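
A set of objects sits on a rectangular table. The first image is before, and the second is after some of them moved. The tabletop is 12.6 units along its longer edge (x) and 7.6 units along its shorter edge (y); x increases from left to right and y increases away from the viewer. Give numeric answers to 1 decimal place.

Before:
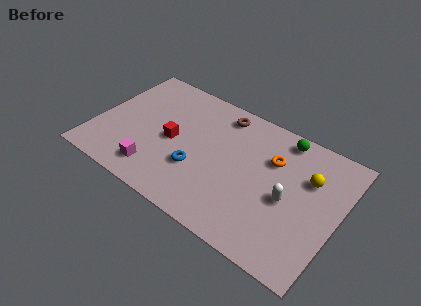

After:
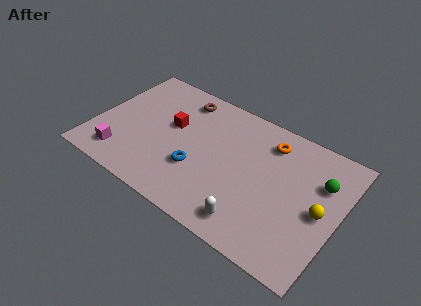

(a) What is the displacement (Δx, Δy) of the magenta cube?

(-1.8, 0.0)

The magenta cube was at about (3.5, 1.4) and moved to about (1.7, 1.4).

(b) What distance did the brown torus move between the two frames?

2.1

The brown torus was near (6.1, 6.5) before and (4.0, 6.4) after, so it travelled √(2.1² + 0.1²) ≈ 2.1 units.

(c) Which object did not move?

the blue torus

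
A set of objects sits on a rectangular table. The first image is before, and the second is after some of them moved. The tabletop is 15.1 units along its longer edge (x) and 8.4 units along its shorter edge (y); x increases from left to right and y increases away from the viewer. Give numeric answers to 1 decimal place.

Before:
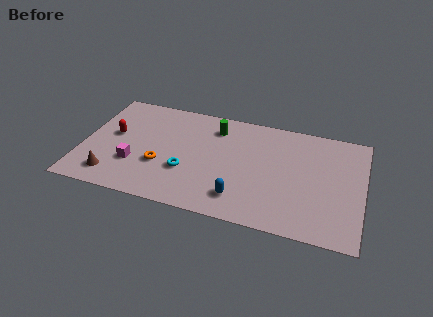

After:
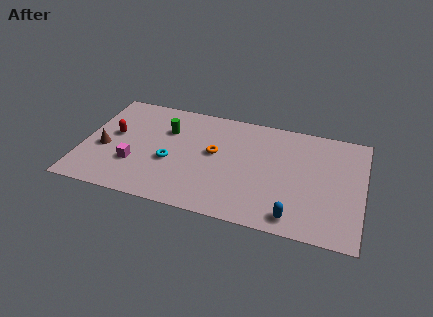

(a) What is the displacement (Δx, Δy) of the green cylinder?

(-2.6, -0.9)

The green cylinder was at about (7.0, 6.7) and moved to about (4.4, 5.8).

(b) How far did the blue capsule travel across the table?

3.0

The blue capsule was near (8.7, 1.7) before and (11.6, 1.1) after, so it travelled √(2.9² + 0.6²) ≈ 3.0 units.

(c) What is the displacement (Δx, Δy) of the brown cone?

(-0.6, 2.0)

From the two frames, the brown cone sits at roughly (1.8, 1.5) before and (1.2, 3.5) after.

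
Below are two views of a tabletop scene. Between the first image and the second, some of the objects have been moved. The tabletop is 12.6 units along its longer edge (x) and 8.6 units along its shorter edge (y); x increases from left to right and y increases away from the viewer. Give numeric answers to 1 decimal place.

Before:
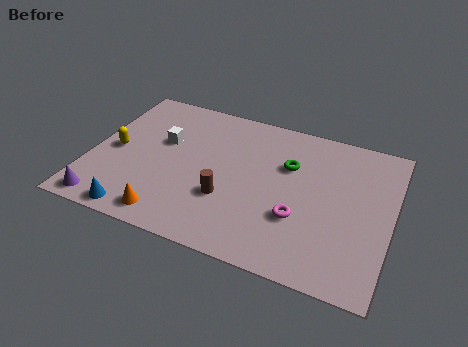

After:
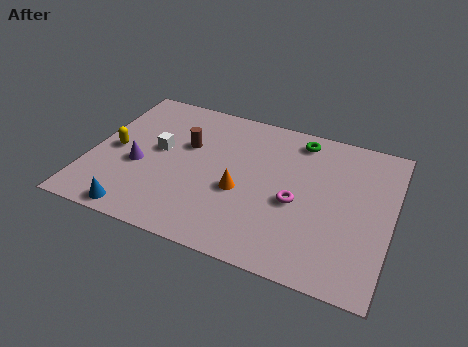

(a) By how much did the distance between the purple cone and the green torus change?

-1.2

Before: roughly 8.7 units apart; after: 7.5. That's 1.2 units closer together.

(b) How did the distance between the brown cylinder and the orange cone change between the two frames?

+0.3

The distance was about 2.8 in the first image and 3.1 in the second, so they moved 0.3 units further apart.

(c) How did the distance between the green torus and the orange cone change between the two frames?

-2.0

The distance was about 6.4 in the first image and 4.4 in the second, so they moved 2.0 units closer together.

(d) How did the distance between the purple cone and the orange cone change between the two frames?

+1.6

Before: roughly 2.7 units apart; after: 4.3. That's 1.6 units further apart.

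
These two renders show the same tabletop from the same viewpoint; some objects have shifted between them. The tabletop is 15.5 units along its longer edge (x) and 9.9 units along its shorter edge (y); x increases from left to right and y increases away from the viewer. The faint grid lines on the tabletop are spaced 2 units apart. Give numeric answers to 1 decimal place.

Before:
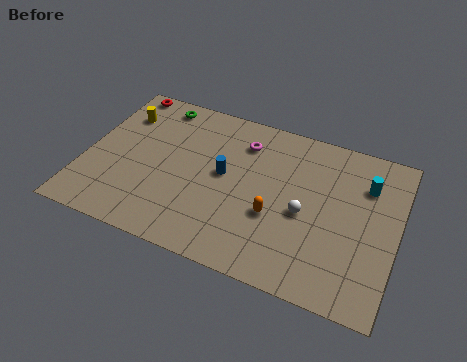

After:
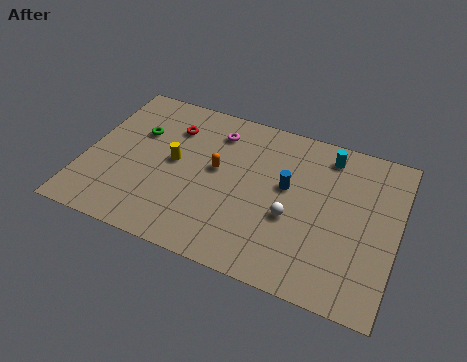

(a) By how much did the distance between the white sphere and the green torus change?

-0.6

Before: roughly 9.0 units apart; after: 8.4. That's 0.6 units closer together.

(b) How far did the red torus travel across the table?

3.3

From (1.2, 9.1) to (4.0, 7.4), the red torus covered √(2.8² + 1.7²) ≈ 3.3 units.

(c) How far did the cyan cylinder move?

2.3

The cyan cylinder moved from about (13.8, 7.2) to (11.8, 8.4), a distance of √(2.0² + 1.2²) ≈ 2.3.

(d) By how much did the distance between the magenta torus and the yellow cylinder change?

-3.0

Before: roughly 6.2 units apart; after: 3.2. That's 3.0 units closer together.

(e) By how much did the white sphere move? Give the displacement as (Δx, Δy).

(-0.6, -0.5)

The white sphere was at about (11.0, 4.4) and moved to about (10.4, 3.9).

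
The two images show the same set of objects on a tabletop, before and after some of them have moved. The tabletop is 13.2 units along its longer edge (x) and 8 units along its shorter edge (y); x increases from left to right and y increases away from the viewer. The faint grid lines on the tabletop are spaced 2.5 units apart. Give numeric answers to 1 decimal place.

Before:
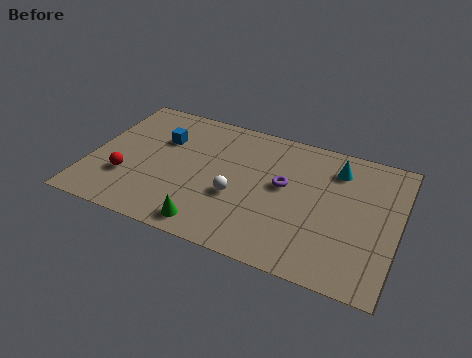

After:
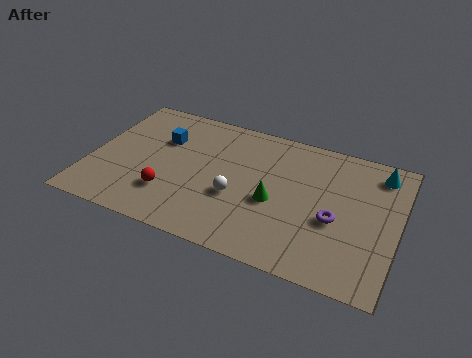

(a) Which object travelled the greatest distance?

the green cone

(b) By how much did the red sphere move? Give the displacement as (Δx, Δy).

(1.9, -0.3)

The red sphere started near (1.7, 2.5) and ended near (3.6, 2.2).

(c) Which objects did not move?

the blue cube and the white sphere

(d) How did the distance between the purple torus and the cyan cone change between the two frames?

+1.0

The distance was about 2.8 in the first image and 3.8 in the second, so they moved 1.0 units further apart.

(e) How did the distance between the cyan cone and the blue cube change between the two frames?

+1.8

They were about 7.6 units apart before and 9.4 after — 1.8 units further apart.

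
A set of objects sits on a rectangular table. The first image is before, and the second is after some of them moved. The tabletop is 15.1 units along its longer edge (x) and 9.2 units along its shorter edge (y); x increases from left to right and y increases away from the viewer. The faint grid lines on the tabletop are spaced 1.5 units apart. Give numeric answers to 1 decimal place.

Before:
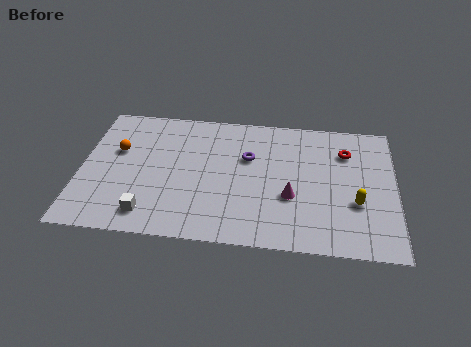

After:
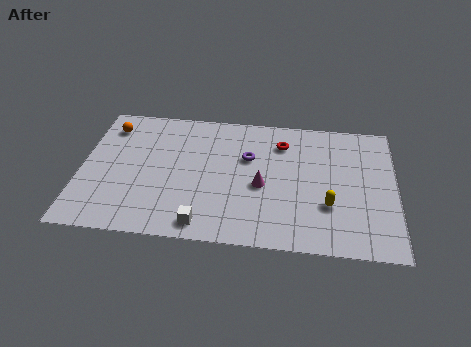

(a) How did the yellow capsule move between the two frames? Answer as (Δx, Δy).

(-1.3, -0.3)

From the two frames, the yellow capsule sits at roughly (13.2, 3.3) before and (11.9, 3.0) after.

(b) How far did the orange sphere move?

1.8

From (1.7, 5.7) to (1.2, 7.4), the orange sphere covered √(0.5² + 1.7²) ≈ 1.8 units.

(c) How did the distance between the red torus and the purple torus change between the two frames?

-2.8

They were about 4.8 units apart before and 2.0 after — 2.8 units closer together.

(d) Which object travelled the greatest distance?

the red torus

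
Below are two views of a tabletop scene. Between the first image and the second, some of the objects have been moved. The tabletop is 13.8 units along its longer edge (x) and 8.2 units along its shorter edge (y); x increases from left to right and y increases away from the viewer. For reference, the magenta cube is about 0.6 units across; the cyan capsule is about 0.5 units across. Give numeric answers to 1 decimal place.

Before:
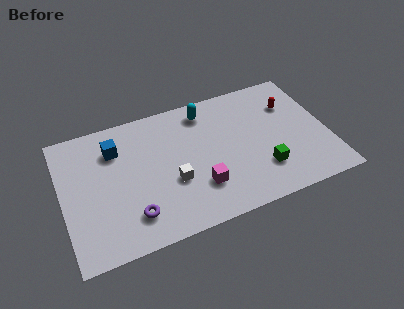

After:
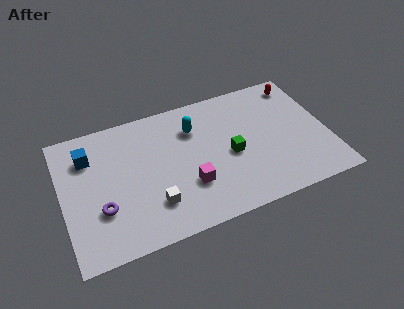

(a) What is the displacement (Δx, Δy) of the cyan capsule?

(-0.7, -0.9)

The cyan capsule started near (7.7, 6.9) and ended near (7.0, 6.0).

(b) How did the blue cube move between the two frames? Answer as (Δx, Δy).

(-1.4, 0.0)

From the two frames, the blue cube sits at roughly (2.9, 6.1) before and (1.5, 6.1) after.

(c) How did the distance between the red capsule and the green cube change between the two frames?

+1.1

They were about 4.1 units apart before and 5.2 after — 1.1 units further apart.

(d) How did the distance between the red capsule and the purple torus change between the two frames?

+2.0

Before: roughly 9.6 units apart; after: 11.6. That's 2.0 units further apart.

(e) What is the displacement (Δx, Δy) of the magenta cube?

(-0.5, 0.3)

The magenta cube started near (6.9, 2.3) and ended near (6.4, 2.6).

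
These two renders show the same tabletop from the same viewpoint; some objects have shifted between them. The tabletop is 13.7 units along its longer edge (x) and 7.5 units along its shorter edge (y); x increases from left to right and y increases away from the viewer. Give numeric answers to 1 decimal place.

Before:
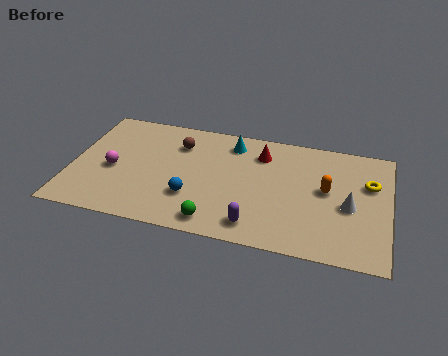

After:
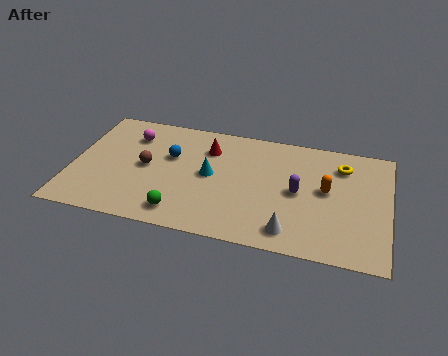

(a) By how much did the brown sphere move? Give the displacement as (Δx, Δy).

(-1.3, -1.8)

From the two frames, the brown sphere sits at roughly (4.5, 5.6) before and (3.2, 3.8) after.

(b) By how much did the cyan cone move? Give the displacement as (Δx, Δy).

(-0.8, -2.3)

The cyan cone started near (6.8, 6.2) and ended near (6.0, 3.9).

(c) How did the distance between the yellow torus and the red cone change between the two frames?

+1.0

The distance was about 4.8 in the first image and 5.8 in the second, so they moved 1.0 units further apart.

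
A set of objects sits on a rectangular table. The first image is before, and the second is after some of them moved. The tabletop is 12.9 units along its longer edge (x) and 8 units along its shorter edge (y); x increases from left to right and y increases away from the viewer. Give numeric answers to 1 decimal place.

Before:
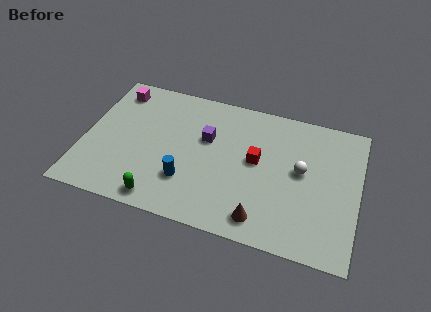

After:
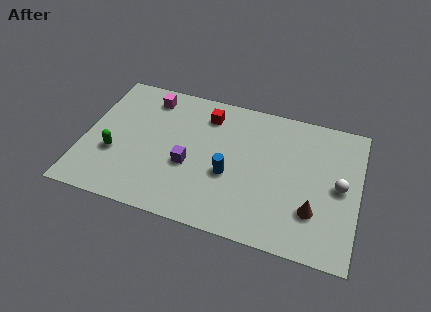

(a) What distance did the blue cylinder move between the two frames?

2.1

The blue cylinder was near (5.0, 2.3) before and (6.9, 3.2) after, so it travelled √(1.9² + 0.9²) ≈ 2.1 units.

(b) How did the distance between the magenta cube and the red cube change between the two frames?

-4.5

Before: roughly 7.3 units apart; after: 2.8. That's 4.5 units closer together.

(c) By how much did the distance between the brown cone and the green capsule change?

+4.7

Before: roughly 4.7 units apart; after: 9.4. That's 4.7 units further apart.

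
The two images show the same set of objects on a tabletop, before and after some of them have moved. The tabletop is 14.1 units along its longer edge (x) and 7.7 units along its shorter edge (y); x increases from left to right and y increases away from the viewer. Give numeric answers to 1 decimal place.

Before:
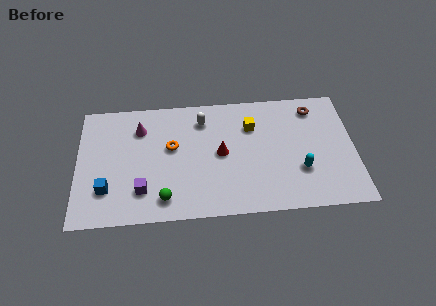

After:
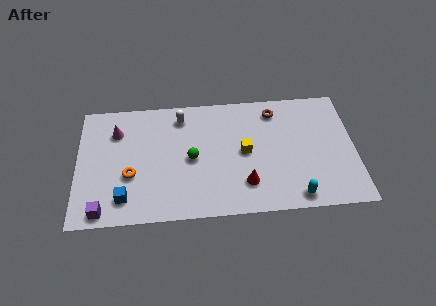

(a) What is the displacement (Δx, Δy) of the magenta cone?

(-1.2, -0.1)

The magenta cone was at about (3.2, 5.8) and moved to about (2.0, 5.7).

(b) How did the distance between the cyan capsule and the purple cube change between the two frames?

+1.7

They were about 8.0 units apart before and 9.7 after — 1.7 units further apart.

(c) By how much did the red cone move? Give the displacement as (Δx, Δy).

(1.2, -2.0)

From the two frames, the red cone sits at roughly (7.3, 3.9) before and (8.5, 1.9) after.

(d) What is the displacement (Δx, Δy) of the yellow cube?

(-0.4, -1.6)

The yellow cube started near (8.9, 5.5) and ended near (8.5, 3.9).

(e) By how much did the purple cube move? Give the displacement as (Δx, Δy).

(-2.0, -1.1)

From the two frames, the purple cube sits at roughly (3.3, 1.9) before and (1.3, 0.8) after.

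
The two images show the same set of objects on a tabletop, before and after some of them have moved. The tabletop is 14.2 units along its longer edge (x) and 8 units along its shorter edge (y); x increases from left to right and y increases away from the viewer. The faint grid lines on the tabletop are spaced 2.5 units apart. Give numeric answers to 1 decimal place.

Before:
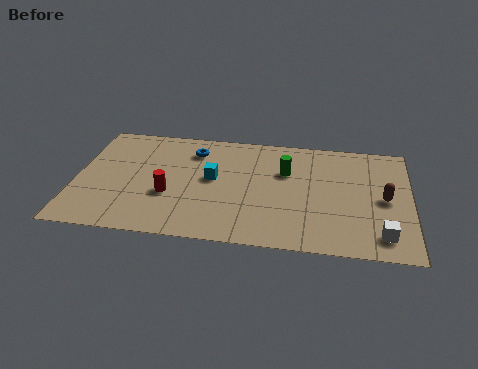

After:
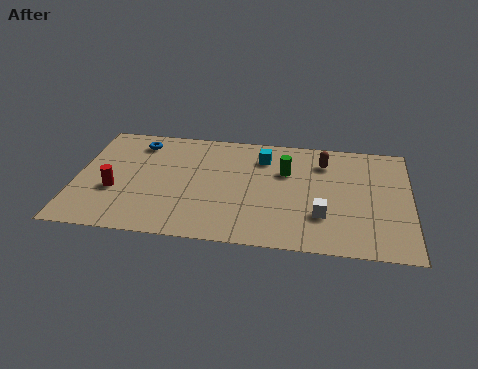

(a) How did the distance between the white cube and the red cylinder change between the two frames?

-0.3

The distance was about 9.1 in the first image and 8.8 in the second, so they moved 0.3 units closer together.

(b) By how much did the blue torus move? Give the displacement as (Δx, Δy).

(-2.4, 0.3)

The blue torus started near (4.9, 6.3) and ended near (2.5, 6.6).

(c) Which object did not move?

the green cylinder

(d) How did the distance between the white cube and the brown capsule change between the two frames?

+1.3

They were about 2.5 units apart before and 3.8 after — 1.3 units further apart.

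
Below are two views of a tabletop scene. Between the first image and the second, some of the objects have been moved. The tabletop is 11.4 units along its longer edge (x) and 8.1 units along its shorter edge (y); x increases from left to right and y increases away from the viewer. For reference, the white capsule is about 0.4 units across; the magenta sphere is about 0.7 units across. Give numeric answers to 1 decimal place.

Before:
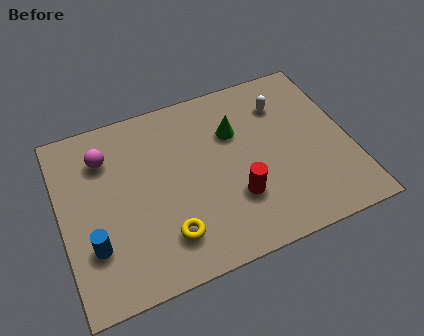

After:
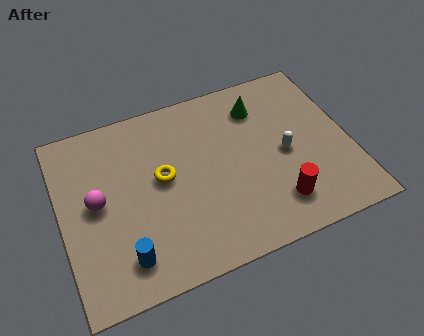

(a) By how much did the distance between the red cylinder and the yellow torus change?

+2.1

They were about 2.9 units apart before and 5.0 after — 2.1 units further apart.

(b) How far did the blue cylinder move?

1.4

The blue cylinder was near (1.1, 2.4) before and (2.2, 1.5) after, so it travelled √(1.1² + 0.9²) ≈ 1.4 units.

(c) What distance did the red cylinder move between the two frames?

1.7

The red cylinder was near (6.7, 2.5) before and (8.2, 1.7) after, so it travelled √(1.5² + 0.8²) ≈ 1.7 units.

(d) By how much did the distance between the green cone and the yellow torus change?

-0.3

They were about 4.8 units apart before and 4.5 after — 0.3 units closer together.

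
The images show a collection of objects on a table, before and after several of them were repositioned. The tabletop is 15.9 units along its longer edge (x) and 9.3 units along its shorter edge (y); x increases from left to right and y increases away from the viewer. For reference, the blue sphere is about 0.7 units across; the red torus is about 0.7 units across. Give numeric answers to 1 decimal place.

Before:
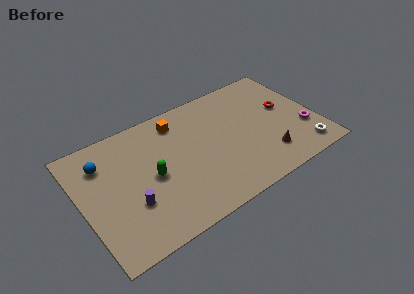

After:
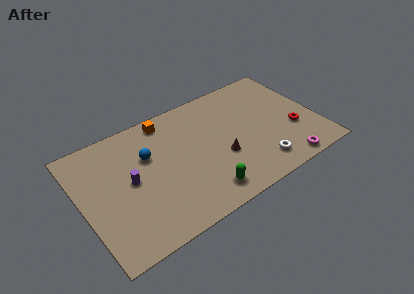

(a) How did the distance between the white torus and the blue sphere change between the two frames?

-5.8

Before: roughly 14.0 units apart; after: 8.2. That's 5.8 units closer together.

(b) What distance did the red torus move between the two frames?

2.0

From (14.0, 5.3) to (14.2, 3.3), the red torus covered √(0.2² + 2.0²) ≈ 2.0 units.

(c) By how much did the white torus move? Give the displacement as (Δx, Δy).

(-3.0, 0.3)

The white torus was at about (14.5, 1.4) and moved to about (11.5, 1.7).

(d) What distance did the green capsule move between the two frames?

4.2

The green capsule was near (4.6, 4.4) before and (7.6, 1.5) after, so it travelled √(3.0² + 2.9²) ≈ 4.2 units.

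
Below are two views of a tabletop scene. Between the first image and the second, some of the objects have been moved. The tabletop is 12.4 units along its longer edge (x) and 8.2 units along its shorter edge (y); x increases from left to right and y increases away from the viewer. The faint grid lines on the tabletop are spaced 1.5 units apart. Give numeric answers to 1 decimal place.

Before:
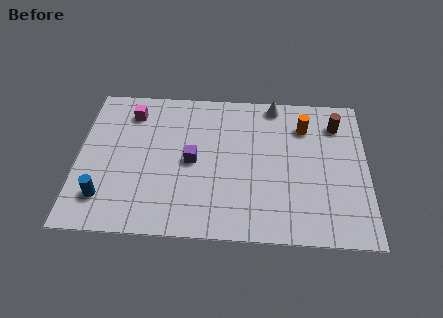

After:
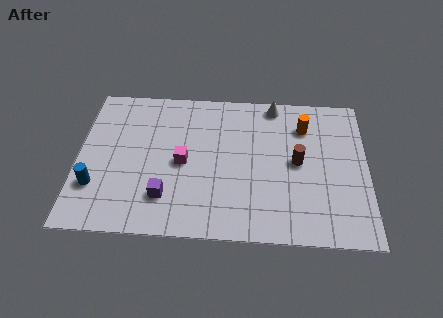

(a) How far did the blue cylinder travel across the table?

0.7

The blue cylinder moved from about (1.2, 1.8) to (0.8, 2.4), a distance of √(0.4² + 0.6²) ≈ 0.7.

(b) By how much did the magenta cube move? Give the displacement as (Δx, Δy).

(2.3, -2.7)

The magenta cube was at about (2.2, 6.6) and moved to about (4.5, 3.9).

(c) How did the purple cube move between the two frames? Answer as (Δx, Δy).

(-1.1, -2.0)

From the two frames, the purple cube sits at roughly (4.9, 4.0) before and (3.8, 2.0) after.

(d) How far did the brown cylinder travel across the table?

2.8

The brown cylinder was near (11.1, 6.4) before and (9.4, 4.2) after, so it travelled √(1.7² + 2.2²) ≈ 2.8 units.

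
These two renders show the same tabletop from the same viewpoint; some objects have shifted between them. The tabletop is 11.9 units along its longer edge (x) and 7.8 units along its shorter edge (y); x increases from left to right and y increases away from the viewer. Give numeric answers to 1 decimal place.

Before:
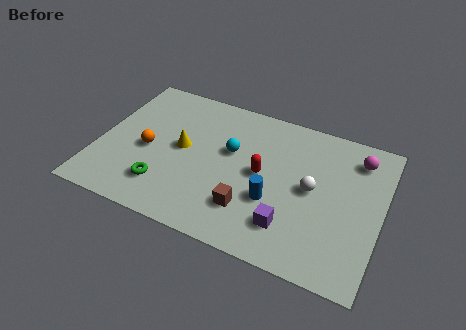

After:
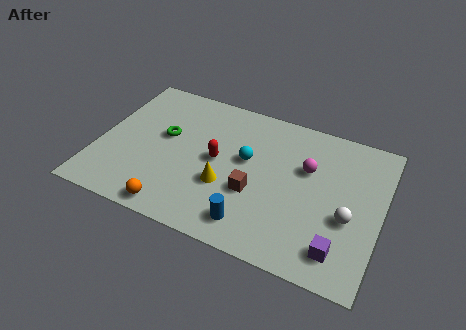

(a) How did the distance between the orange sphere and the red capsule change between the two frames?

-1.3

They were about 4.8 units apart before and 3.5 after — 1.3 units closer together.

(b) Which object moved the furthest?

the orange sphere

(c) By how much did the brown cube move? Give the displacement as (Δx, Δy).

(0.1, 0.9)

The brown cube started near (6.6, 2.0) and ended near (6.7, 2.9).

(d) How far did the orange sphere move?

3.1

From (2.1, 3.5) to (3.6, 0.8), the orange sphere covered √(1.5² + 2.7²) ≈ 3.1 units.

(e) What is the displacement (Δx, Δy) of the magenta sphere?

(-2.0, -1.3)

The magenta sphere started near (10.7, 6.3) and ended near (8.7, 5.0).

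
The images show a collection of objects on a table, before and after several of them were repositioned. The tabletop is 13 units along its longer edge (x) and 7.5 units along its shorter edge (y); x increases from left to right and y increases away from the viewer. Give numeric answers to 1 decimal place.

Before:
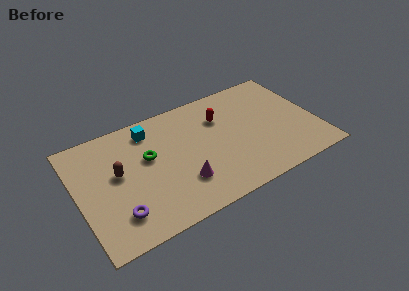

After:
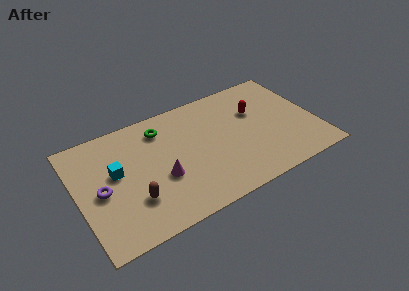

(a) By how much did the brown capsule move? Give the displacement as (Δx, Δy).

(0.6, -2.0)

From the two frames, the brown capsule sits at roughly (2.2, 4.2) before and (2.8, 2.2) after.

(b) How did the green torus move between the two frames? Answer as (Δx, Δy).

(0.9, 1.5)

The green torus started near (3.9, 4.5) and ended near (4.8, 6.0).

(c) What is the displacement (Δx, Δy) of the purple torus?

(-0.7, 1.8)

The purple torus was at about (1.9, 1.7) and moved to about (1.2, 3.5).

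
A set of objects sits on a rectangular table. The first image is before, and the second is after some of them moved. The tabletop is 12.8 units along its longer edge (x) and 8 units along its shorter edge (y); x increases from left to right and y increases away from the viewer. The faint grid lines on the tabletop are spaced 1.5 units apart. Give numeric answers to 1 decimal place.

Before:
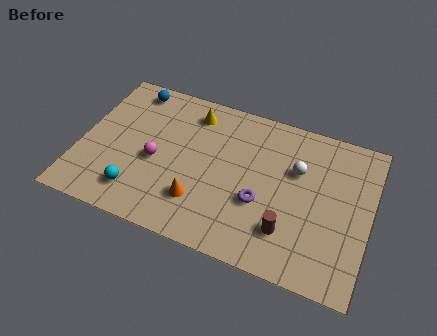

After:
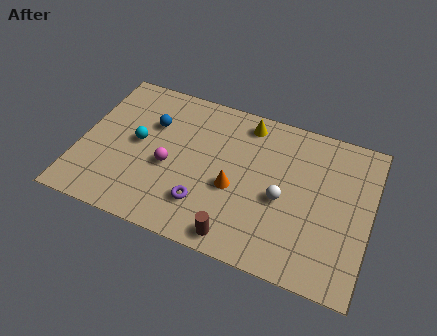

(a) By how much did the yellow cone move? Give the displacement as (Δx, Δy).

(2.4, 0.3)

The yellow cone started near (4.7, 6.6) and ended near (7.1, 6.9).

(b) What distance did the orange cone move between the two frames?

1.8

The orange cone was near (5.5, 2.1) before and (6.9, 3.3) after, so it travelled √(1.4² + 1.2²) ≈ 1.8 units.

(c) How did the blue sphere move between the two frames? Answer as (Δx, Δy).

(1.1, -1.6)

From the two frames, the blue sphere sits at roughly (1.9, 7.0) before and (3.0, 5.4) after.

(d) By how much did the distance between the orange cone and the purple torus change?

-1.0

They were about 2.8 units apart before and 1.8 after — 1.0 units closer together.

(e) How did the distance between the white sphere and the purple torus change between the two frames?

+1.0

They were about 2.6 units apart before and 3.6 after — 1.0 units further apart.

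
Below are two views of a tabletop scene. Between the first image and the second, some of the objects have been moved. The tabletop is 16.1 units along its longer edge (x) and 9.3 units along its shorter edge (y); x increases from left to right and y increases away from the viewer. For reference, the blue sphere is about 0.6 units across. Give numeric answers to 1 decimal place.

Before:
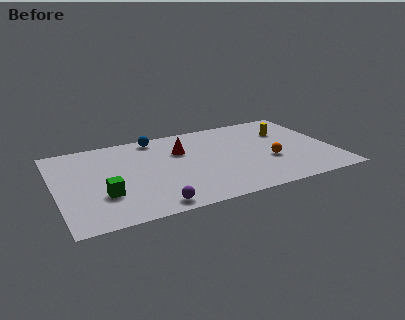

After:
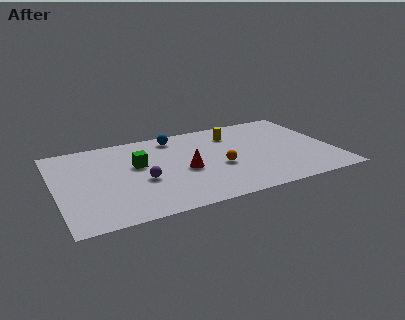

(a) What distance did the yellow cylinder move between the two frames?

3.2

The yellow cylinder was near (13.7, 6.5) before and (10.6, 7.2) after, so it travelled √(3.1² + 0.7²) ≈ 3.2 units.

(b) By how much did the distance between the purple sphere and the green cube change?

-1.5

The distance was about 3.3 in the first image and 1.8 in the second, so they moved 1.5 units closer together.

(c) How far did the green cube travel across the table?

3.4

From (2.6, 3.0) to (4.8, 5.6), the green cube covered √(2.2² + 2.6²) ≈ 3.4 units.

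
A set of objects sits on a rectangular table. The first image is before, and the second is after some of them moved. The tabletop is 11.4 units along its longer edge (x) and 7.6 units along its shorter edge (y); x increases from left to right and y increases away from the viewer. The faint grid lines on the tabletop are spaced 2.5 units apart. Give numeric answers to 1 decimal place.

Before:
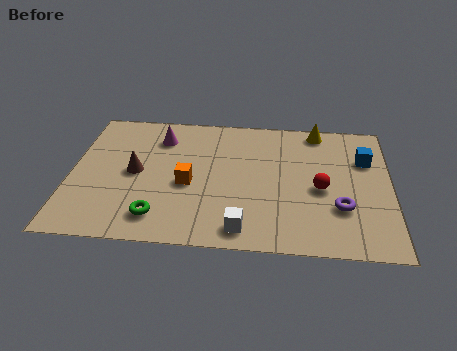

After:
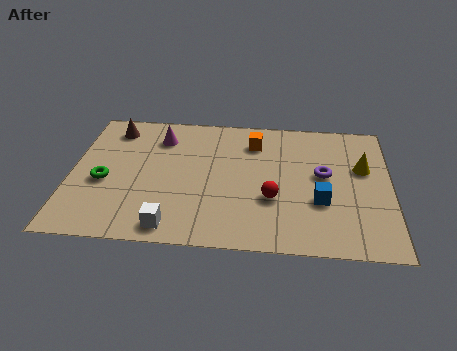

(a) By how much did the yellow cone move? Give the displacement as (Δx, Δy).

(1.6, -2.1)

The yellow cone was at about (8.8, 6.8) and moved to about (10.4, 4.7).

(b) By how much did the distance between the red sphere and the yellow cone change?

+0.4

They were about 3.4 units apart before and 3.8 after — 0.4 units further apart.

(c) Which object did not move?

the magenta cone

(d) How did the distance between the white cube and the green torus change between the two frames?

+0.4

The distance was about 3.0 in the first image and 3.4 in the second, so they moved 0.4 units further apart.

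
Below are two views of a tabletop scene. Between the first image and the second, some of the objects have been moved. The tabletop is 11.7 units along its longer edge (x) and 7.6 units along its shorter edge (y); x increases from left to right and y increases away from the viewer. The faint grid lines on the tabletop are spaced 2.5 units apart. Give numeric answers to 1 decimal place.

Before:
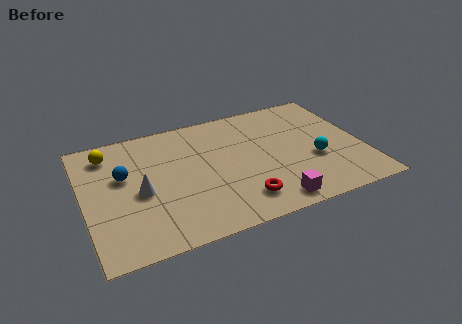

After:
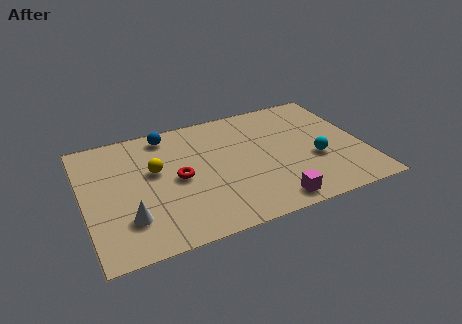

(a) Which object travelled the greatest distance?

the red torus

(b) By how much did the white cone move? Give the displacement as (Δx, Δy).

(-0.6, -1.4)

From the two frames, the white cone sits at roughly (2.3, 3.4) before and (1.7, 2.0) after.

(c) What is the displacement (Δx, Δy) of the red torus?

(-2.4, 2.2)

The red torus started near (6.3, 1.5) and ended near (3.9, 3.7).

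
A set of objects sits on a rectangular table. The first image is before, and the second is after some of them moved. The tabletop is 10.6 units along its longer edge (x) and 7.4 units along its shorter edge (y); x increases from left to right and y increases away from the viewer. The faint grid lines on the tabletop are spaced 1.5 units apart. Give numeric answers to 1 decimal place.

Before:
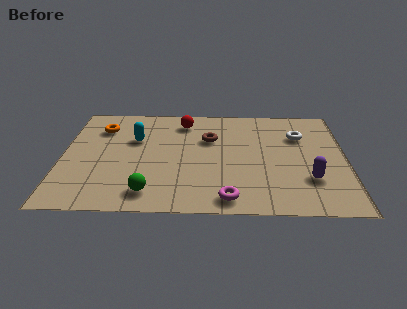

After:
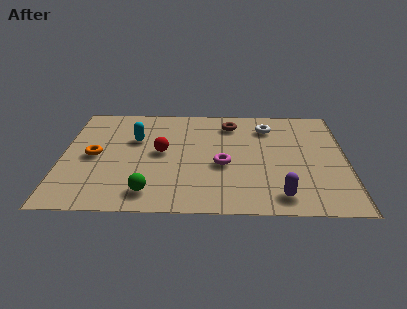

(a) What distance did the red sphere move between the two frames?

2.3

The red sphere moved from about (4.5, 6.1) to (3.7, 3.9), a distance of √(0.8² + 2.2²) ≈ 2.3.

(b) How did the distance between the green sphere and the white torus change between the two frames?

-0.5

The distance was about 6.9 in the first image and 6.4 in the second, so they moved 0.5 units closer together.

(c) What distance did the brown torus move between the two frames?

1.4

The brown torus was near (5.5, 4.9) before and (6.3, 6.0) after, so it travelled √(0.8² + 1.1²) ≈ 1.4 units.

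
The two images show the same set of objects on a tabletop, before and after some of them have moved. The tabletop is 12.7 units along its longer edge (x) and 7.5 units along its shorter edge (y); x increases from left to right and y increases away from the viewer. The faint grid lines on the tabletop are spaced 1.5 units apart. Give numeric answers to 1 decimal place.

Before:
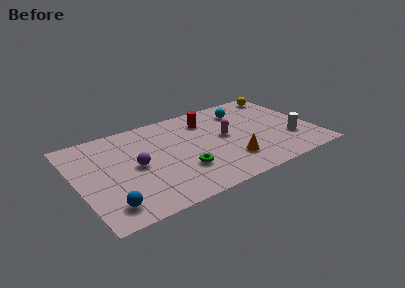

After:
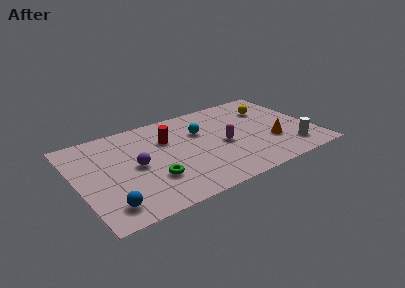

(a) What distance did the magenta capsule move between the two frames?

0.6

The magenta capsule moved from about (8.0, 4.0) to (7.8, 3.4), a distance of √(0.2² + 0.6²) ≈ 0.6.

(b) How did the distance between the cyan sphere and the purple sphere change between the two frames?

-2.6

Before: roughly 6.5 units apart; after: 3.9. That's 2.6 units closer together.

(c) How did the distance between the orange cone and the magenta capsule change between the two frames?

+0.6

They were about 2.1 units apart before and 2.7 after — 0.6 units further apart.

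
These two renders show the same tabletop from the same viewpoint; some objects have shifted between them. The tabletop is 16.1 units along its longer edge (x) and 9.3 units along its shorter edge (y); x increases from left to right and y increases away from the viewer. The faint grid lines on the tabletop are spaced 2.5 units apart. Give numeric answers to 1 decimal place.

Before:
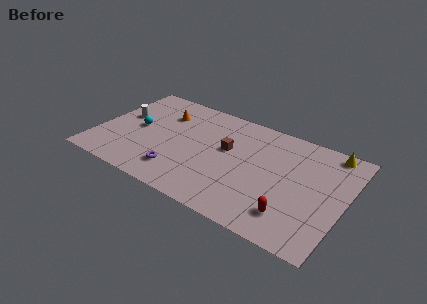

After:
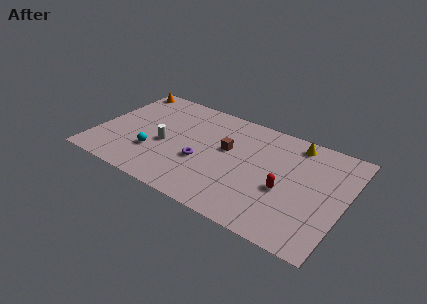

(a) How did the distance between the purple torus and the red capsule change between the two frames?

-2.0

They were about 7.4 units apart before and 5.4 after — 2.0 units closer together.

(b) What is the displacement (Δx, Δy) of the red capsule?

(-0.7, 1.8)

From the two frames, the red capsule sits at roughly (13.1, 2.0) before and (12.4, 3.8) after.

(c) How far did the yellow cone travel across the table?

2.2

From (14.7, 8.4) to (12.5, 8.1), the yellow cone covered √(2.2² + 0.3²) ≈ 2.2 units.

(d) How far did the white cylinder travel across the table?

3.4

The white cylinder was near (1.4, 5.4) before and (4.5, 4.0) after, so it travelled √(3.1² + 1.4²) ≈ 3.4 units.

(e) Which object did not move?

the brown cube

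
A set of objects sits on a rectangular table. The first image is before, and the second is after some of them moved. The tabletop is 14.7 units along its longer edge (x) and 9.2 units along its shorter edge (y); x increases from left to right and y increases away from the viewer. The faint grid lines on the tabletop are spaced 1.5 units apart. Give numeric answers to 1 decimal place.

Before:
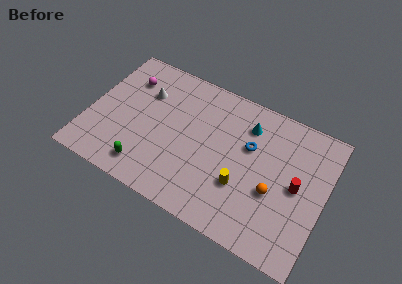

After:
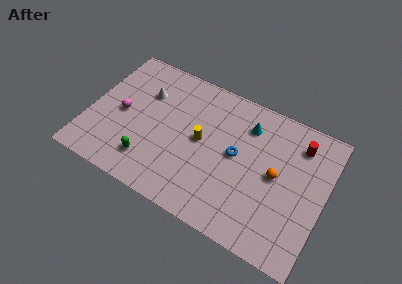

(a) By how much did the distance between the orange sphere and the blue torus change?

-0.3

Before: roughly 2.8 units apart; after: 2.5. That's 0.3 units closer together.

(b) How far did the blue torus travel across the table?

1.1

From (9.9, 5.8) to (9.2, 4.9), the blue torus covered √(0.7² + 0.9²) ≈ 1.1 units.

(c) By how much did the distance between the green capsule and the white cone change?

-0.5

Before: roughly 5.0 units apart; after: 4.5. That's 0.5 units closer together.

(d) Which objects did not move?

the white cone and the cyan cone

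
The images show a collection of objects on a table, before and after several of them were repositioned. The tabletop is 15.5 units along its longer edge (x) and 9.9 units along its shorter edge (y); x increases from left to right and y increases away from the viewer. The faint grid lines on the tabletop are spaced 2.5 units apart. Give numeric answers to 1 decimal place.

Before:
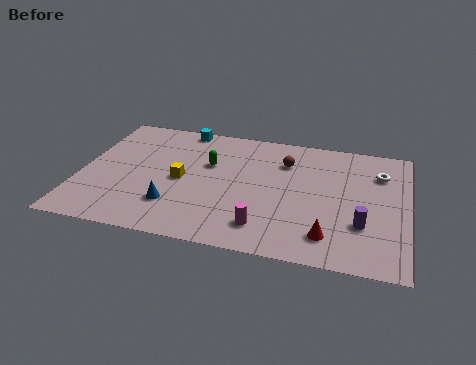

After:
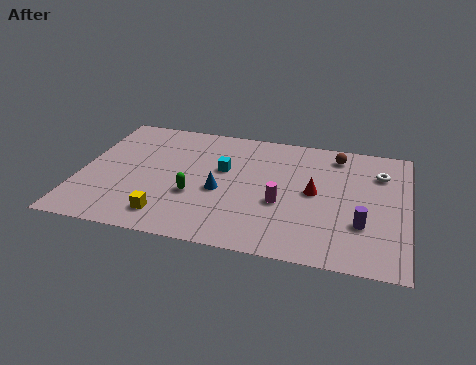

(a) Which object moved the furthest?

the cyan cube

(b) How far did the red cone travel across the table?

3.3

The red cone was near (11.9, 1.9) before and (11.1, 5.1) after, so it travelled √(0.8² + 3.2²) ≈ 3.3 units.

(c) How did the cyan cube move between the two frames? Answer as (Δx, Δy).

(2.2, -3.1)

From the two frames, the cyan cube sits at roughly (4.5, 9.1) before and (6.7, 6.0) after.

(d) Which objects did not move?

the white torus and the purple cylinder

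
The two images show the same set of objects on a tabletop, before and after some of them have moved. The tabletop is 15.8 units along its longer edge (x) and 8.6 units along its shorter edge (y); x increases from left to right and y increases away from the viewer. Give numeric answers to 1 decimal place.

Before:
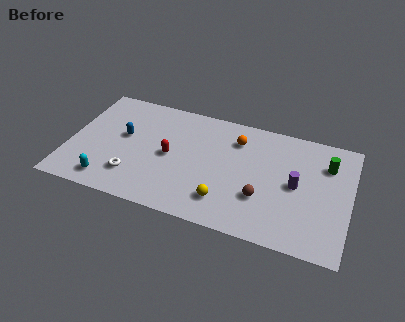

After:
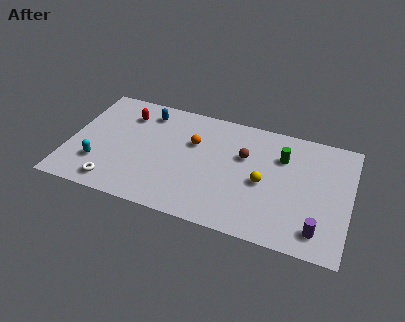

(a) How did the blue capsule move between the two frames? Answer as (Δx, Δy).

(1.1, 2.2)

The blue capsule started near (3.0, 4.9) and ended near (4.1, 7.1).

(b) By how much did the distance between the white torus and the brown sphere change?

+1.0

Before: roughly 7.2 units apart; after: 8.2. That's 1.0 units further apart.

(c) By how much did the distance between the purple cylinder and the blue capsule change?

+1.7

They were about 9.8 units apart before and 11.5 after — 1.7 units further apart.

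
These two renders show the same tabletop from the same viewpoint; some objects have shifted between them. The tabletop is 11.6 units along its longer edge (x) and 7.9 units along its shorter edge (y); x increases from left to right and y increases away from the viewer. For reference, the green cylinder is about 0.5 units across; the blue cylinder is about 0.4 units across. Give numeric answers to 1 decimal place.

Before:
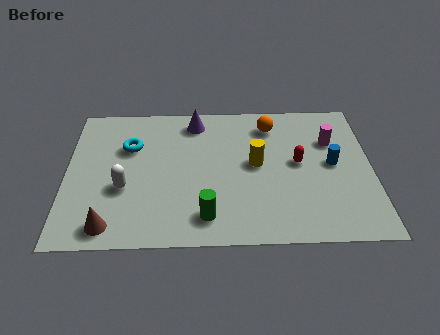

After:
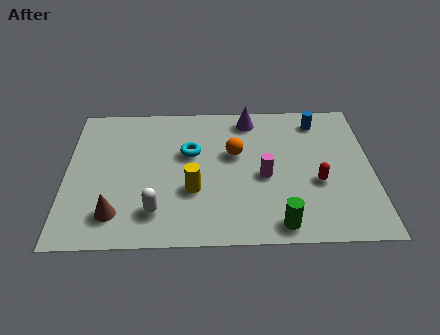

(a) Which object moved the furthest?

the magenta cylinder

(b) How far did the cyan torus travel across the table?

2.3

The cyan torus was near (2.4, 5.3) before and (4.7, 4.9) after, so it travelled √(2.3² + 0.4²) ≈ 2.3 units.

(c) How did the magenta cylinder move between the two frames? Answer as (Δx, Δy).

(-2.6, -1.9)

The magenta cylinder was at about (10.1, 5.4) and moved to about (7.5, 3.5).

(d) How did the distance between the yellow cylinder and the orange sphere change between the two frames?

+0.3

They were about 2.3 units apart before and 2.6 after — 0.3 units further apart.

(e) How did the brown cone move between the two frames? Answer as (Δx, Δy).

(0.2, 0.6)

The brown cone was at about (1.7, 1.0) and moved to about (1.9, 1.6).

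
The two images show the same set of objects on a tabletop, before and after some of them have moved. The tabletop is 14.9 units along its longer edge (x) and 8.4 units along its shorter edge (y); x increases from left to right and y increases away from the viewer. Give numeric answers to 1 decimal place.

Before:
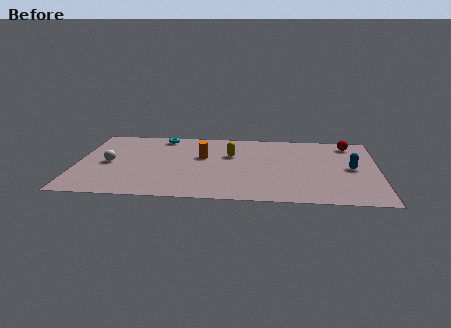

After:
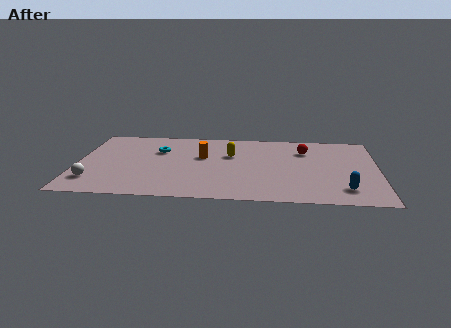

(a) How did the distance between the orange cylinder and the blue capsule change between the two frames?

+0.3

Before: roughly 7.5 units apart; after: 7.8. That's 0.3 units further apart.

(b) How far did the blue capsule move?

2.5

From (13.6, 4.2) to (13.2, 1.7), the blue capsule covered √(0.4² + 2.5²) ≈ 2.5 units.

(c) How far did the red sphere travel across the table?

2.4

The red sphere moved from about (13.5, 7.1) to (11.3, 6.2), a distance of √(2.2² + 0.9²) ≈ 2.4.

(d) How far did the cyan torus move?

1.7

The cyan torus moved from about (4.1, 7.4) to (4.0, 5.7), a distance of √(0.1² + 1.7²) ≈ 1.7.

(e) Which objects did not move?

the orange cylinder and the yellow capsule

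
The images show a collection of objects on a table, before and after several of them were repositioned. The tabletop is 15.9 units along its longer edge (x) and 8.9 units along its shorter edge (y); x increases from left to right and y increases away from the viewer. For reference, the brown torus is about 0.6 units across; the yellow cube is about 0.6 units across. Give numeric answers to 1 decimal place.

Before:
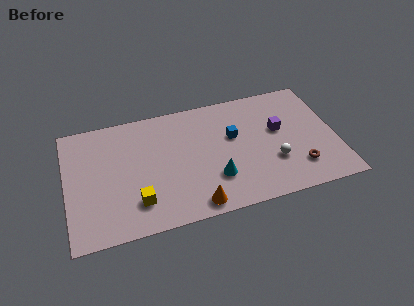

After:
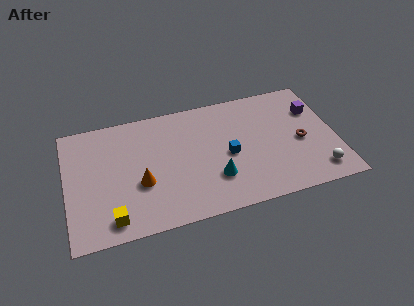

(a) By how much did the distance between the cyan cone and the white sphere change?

+2.6

They were about 3.5 units apart before and 6.1 after — 2.6 units further apart.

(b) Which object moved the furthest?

the orange cone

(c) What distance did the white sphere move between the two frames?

2.9

From (12.1, 2.9) to (14.6, 1.5), the white sphere covered √(2.5² + 1.4²) ≈ 2.9 units.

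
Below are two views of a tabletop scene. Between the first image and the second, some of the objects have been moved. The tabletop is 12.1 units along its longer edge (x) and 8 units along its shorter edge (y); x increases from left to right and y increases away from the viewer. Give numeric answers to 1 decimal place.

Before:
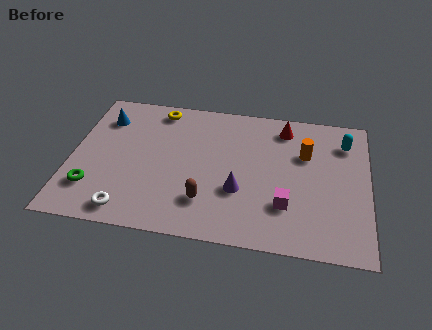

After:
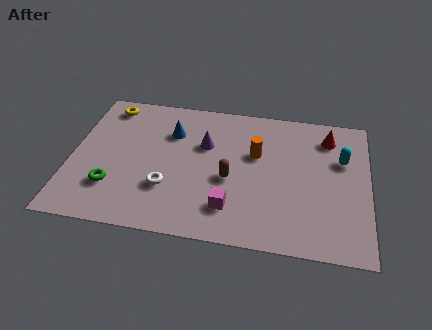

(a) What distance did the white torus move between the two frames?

2.1

The white torus was near (2.5, 1.0) before and (4.0, 2.5) after, so it travelled √(1.5² + 1.5²) ≈ 2.1 units.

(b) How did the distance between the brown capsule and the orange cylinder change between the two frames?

-3.2

Before: roughly 5.1 units apart; after: 1.9. That's 3.2 units closer together.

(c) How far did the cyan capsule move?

1.0

The cyan capsule was near (11.1, 6.2) before and (11.0, 5.2) after, so it travelled √(0.1² + 1.0²) ≈ 1.0 units.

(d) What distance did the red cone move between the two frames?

1.8

The red cone was near (8.6, 6.7) before and (10.4, 6.4) after, so it travelled √(1.8² + 0.3²) ≈ 1.8 units.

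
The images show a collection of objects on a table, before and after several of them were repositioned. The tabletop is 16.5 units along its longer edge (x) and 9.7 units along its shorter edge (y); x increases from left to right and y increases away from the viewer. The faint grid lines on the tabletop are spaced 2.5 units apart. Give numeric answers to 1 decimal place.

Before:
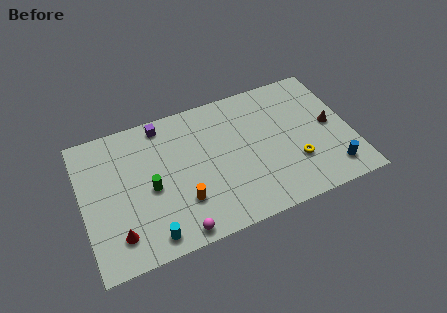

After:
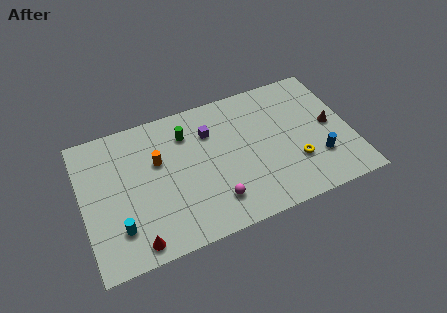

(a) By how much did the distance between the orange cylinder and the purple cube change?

-2.4

They were about 5.8 units apart before and 3.4 after — 2.4 units closer together.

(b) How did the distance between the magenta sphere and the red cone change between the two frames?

+1.3

The distance was about 3.7 in the first image and 5.0 in the second, so they moved 1.3 units further apart.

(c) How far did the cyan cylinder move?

2.2

The cyan cylinder was near (3.8, 1.2) before and (2.0, 2.4) after, so it travelled √(1.8² + 1.2²) ≈ 2.2 units.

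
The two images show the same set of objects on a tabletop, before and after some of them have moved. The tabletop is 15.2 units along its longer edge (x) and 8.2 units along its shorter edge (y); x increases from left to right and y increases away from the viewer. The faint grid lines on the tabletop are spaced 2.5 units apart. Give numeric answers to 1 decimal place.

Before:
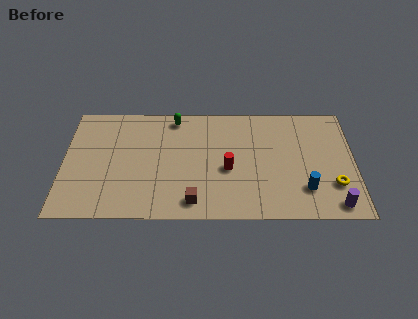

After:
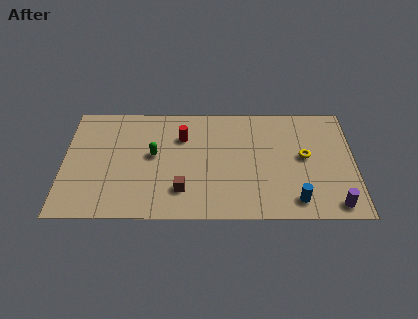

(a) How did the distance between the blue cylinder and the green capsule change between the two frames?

-0.4

Before: roughly 8.5 units apart; after: 8.1. That's 0.4 units closer together.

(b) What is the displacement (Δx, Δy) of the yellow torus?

(-1.5, 2.0)

The yellow torus started near (14.1, 2.4) and ended near (12.6, 4.4).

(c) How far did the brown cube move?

1.0

The brown cube was near (6.8, 1.2) before and (6.2, 2.0) after, so it travelled √(0.6² + 0.8²) ≈ 1.0 units.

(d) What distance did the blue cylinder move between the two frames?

0.9

The blue cylinder was near (12.6, 2.1) before and (12.1, 1.3) after, so it travelled √(0.5² + 0.8²) ≈ 0.9 units.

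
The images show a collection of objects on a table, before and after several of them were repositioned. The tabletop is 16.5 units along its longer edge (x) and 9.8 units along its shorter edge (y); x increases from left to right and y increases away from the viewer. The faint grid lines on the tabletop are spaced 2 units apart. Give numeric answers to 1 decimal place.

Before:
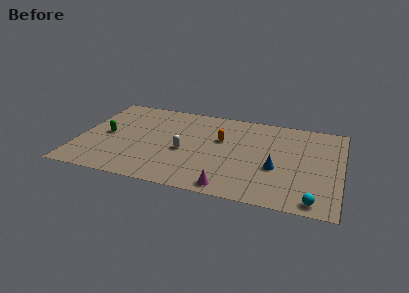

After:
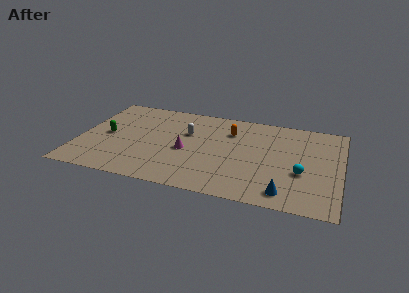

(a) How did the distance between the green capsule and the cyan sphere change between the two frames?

-1.4

Before: roughly 13.8 units apart; after: 12.4. That's 1.4 units closer together.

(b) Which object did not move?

the green capsule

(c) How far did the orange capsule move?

1.2

The orange capsule moved from about (8.9, 6.1) to (9.4, 7.2), a distance of √(0.5² + 1.1²) ≈ 1.2.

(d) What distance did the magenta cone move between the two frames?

4.5

From (9.8, 1.0) to (6.8, 4.3), the magenta cone covered √(3.0² + 3.3²) ≈ 4.5 units.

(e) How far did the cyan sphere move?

2.8

From (15.0, 1.0) to (14.1, 3.7), the cyan sphere covered √(0.9² + 2.7²) ≈ 2.8 units.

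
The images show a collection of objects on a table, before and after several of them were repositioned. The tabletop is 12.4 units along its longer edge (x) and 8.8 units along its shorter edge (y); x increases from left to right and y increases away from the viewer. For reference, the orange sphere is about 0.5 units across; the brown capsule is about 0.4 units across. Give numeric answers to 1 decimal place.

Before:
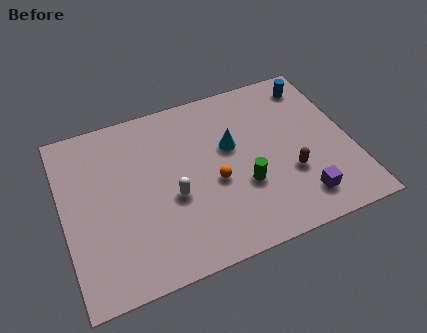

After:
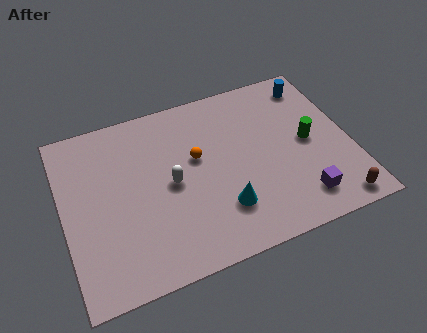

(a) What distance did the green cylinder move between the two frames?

3.3

The green cylinder was near (7.6, 3.1) before and (10.6, 4.4) after, so it travelled √(3.0² + 1.3²) ≈ 3.3 units.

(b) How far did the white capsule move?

0.7

From (4.6, 3.6) to (4.6, 4.3), the white capsule covered √(0.0² + 0.7²) ≈ 0.7 units.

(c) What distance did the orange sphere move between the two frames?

1.6

The orange sphere was near (6.4, 3.7) before and (5.8, 5.2) after, so it travelled √(0.6² + 1.5²) ≈ 1.6 units.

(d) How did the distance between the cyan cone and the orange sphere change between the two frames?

+1.2

The distance was about 1.8 in the first image and 3.0 in the second, so they moved 1.2 units further apart.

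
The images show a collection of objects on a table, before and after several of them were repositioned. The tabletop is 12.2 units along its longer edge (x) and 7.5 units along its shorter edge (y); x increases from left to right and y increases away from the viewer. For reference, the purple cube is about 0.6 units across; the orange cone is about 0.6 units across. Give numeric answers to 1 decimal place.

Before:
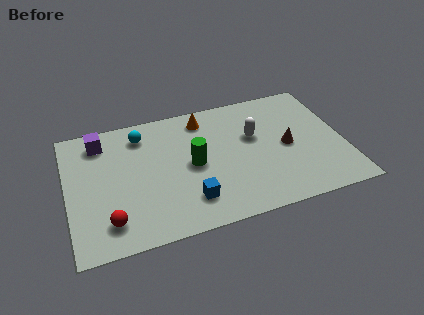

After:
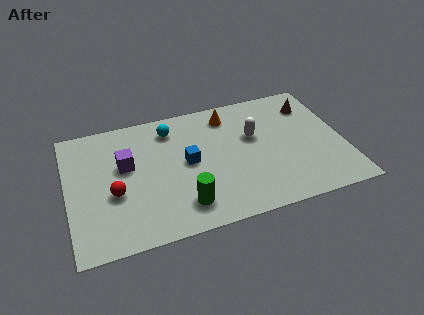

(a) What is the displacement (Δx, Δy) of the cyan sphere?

(1.3, 0.0)

The cyan sphere started near (3.4, 6.1) and ended near (4.7, 6.1).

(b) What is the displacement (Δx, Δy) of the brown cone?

(1.3, 2.2)

The brown cone was at about (9.7, 3.6) and moved to about (11.0, 5.8).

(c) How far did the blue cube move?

2.2

The blue cube was near (5.2, 1.7) before and (5.3, 3.9) after, so it travelled √(0.1² + 2.2²) ≈ 2.2 units.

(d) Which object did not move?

the white capsule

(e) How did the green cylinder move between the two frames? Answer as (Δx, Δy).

(-0.6, -2.2)

The green cylinder was at about (5.5, 3.7) and moved to about (4.9, 1.5).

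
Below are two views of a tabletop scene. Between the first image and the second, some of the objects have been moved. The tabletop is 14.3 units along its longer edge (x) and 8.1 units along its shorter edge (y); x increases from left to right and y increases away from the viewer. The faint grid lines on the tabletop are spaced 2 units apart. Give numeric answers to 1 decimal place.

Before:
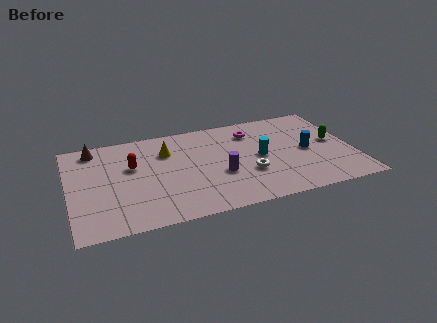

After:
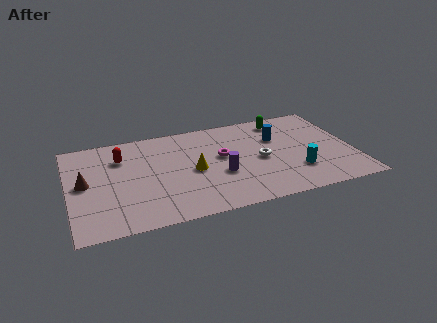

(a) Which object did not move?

the purple cylinder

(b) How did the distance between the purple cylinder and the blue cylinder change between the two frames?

-0.7

They were about 4.6 units apart before and 3.9 after — 0.7 units closer together.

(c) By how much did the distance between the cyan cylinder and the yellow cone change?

+0.4

They were about 4.9 units apart before and 5.3 after — 0.4 units further apart.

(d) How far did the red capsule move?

1.0

From (3.2, 5.0) to (2.7, 5.9), the red capsule covered √(0.5² + 0.9²) ≈ 1.0 units.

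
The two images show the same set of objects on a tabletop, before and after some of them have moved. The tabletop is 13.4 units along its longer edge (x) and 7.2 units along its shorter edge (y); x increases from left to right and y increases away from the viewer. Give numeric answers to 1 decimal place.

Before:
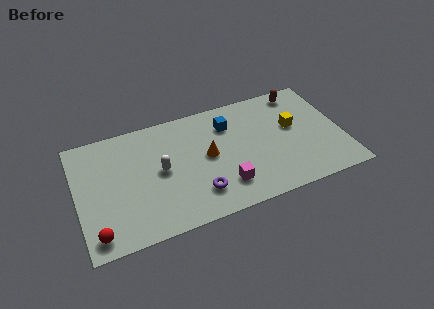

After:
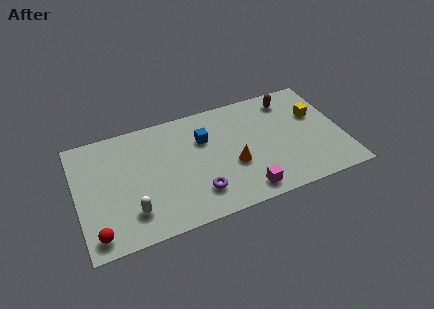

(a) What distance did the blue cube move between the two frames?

1.4

The blue cube moved from about (7.8, 5.4) to (6.5, 4.9), a distance of √(1.3² + 0.5²) ≈ 1.4.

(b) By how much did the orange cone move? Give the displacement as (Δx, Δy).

(1.2, -1.0)

The orange cone was at about (6.6, 3.8) and moved to about (7.8, 2.8).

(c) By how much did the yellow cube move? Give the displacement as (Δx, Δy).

(1.2, 0.4)

The yellow cube started near (11.0, 4.2) and ended near (12.2, 4.6).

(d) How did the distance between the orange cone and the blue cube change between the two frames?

+0.5

The distance was about 2.0 in the first image and 2.5 in the second, so they moved 0.5 units further apart.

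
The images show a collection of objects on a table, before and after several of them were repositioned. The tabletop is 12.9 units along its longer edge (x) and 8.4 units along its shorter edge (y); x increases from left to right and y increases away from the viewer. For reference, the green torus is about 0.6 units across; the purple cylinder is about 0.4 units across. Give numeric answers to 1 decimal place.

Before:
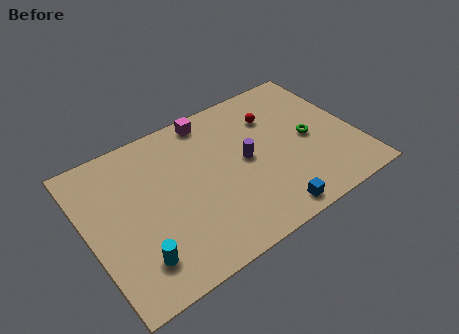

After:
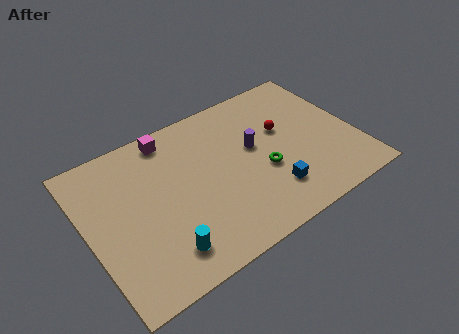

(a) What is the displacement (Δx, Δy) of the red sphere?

(0.3, -1.0)

The red sphere was at about (9.3, 6.1) and moved to about (9.6, 5.1).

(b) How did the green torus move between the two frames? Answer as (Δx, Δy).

(-2.4, -0.7)

The green torus was at about (10.7, 4.0) and moved to about (8.3, 3.3).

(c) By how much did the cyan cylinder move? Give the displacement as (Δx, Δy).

(1.2, -0.2)

The cyan cylinder was at about (1.9, 1.8) and moved to about (3.1, 1.6).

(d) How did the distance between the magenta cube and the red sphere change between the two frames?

+2.5

They were about 3.2 units apart before and 5.7 after — 2.5 units further apart.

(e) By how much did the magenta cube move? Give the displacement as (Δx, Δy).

(-2.0, -0.1)

From the two frames, the magenta cube sits at roughly (6.4, 7.5) before and (4.4, 7.4) after.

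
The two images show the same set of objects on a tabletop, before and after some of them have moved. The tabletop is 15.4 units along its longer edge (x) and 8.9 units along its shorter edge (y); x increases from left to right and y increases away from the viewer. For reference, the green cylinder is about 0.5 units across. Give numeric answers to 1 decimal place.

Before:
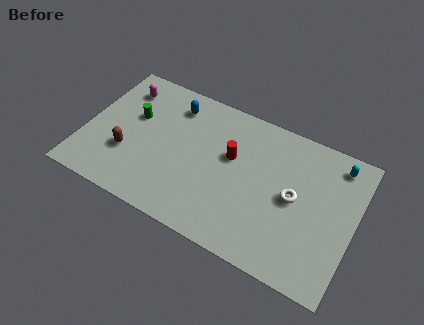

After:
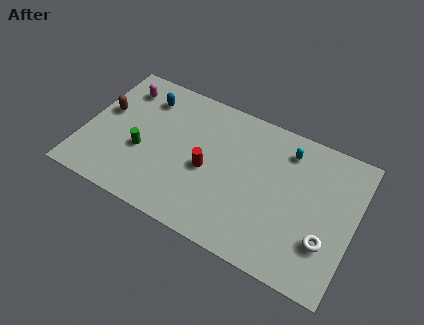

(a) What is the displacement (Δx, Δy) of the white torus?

(2.0, -1.8)

From the two frames, the white torus sits at roughly (12.0, 4.5) before and (14.0, 2.7) after.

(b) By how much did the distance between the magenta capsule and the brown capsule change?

-2.2

They were about 4.2 units apart before and 2.0 after — 2.2 units closer together.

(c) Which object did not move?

the magenta capsule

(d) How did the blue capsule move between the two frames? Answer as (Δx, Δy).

(-1.6, -0.2)

The blue capsule was at about (4.7, 7.2) and moved to about (3.1, 7.0).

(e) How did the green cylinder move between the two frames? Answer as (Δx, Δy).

(0.8, -2.0)

The green cylinder was at about (2.6, 5.5) and moved to about (3.4, 3.5).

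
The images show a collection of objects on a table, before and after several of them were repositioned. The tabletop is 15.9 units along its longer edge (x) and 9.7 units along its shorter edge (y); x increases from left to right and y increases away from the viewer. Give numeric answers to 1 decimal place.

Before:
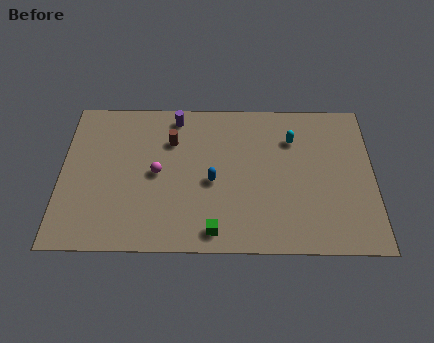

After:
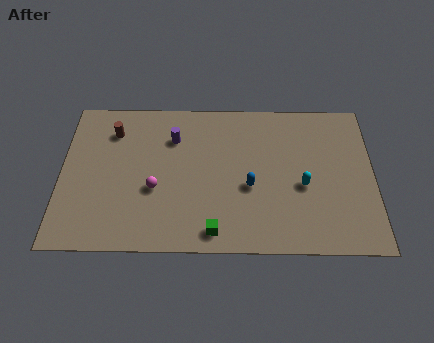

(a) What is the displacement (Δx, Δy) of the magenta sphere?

(-0.1, -1.0)

From the two frames, the magenta sphere sits at roughly (4.9, 4.8) before and (4.8, 3.8) after.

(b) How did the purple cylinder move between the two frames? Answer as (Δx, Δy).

(-0.1, -1.4)

The purple cylinder started near (5.8, 8.5) and ended near (5.7, 7.1).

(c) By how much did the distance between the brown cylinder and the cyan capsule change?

+4.1

The distance was about 6.2 in the first image and 10.3 in the second, so they moved 4.1 units further apart.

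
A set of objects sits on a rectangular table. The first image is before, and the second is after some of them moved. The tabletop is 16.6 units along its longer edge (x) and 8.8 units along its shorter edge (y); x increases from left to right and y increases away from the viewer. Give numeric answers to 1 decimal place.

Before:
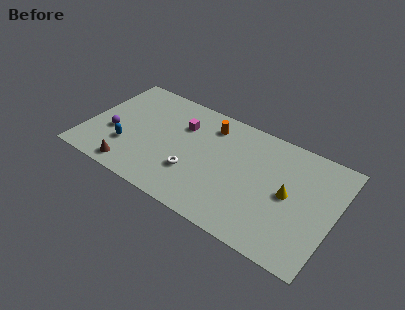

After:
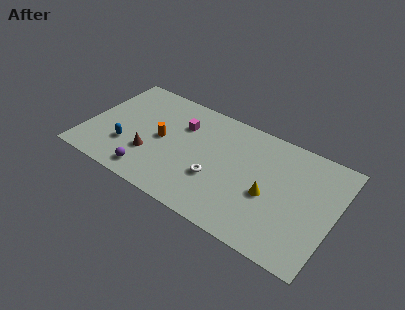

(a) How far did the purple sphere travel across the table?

3.6

The purple sphere was near (1.8, 3.4) before and (4.7, 1.3) after, so it travelled √(2.9² + 2.1²) ≈ 3.6 units.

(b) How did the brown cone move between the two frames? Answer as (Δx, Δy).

(1.0, 1.7)

From the two frames, the brown cone sits at roughly (3.5, 1.1) before and (4.5, 2.8) after.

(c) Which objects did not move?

the magenta cube and the blue capsule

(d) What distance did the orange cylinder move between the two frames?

4.0

From (7.9, 7.1) to (5.0, 4.4), the orange cylinder covered √(2.9² + 2.7²) ≈ 4.0 units.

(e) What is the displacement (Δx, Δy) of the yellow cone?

(-1.2, -0.7)

The yellow cone started near (13.6, 4.4) and ended near (12.4, 3.7).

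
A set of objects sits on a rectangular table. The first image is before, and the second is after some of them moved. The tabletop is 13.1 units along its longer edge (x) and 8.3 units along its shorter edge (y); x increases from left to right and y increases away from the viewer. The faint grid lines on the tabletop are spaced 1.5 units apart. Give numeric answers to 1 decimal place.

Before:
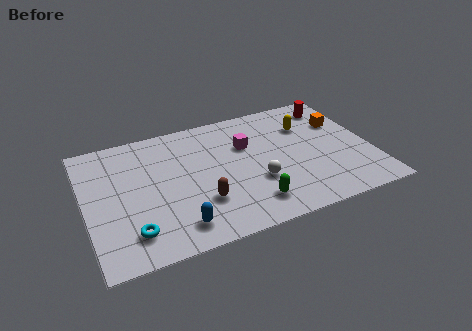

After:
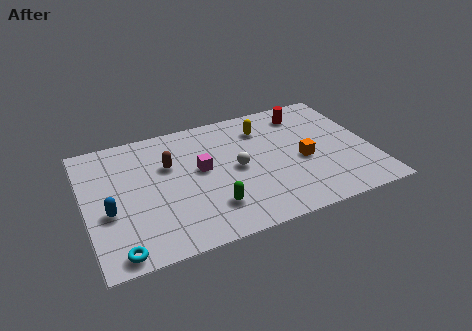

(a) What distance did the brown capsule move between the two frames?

3.1

The brown capsule was near (5.1, 2.5) before and (3.9, 5.4) after, so it travelled √(1.2² + 2.9²) ≈ 3.1 units.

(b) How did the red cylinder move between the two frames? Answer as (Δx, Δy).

(-1.4, -0.1)

The red cylinder was at about (11.8, 6.9) and moved to about (10.4, 6.8).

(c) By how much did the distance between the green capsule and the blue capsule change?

+1.3

They were about 3.4 units apart before and 4.7 after — 1.3 units further apart.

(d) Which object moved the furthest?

the blue capsule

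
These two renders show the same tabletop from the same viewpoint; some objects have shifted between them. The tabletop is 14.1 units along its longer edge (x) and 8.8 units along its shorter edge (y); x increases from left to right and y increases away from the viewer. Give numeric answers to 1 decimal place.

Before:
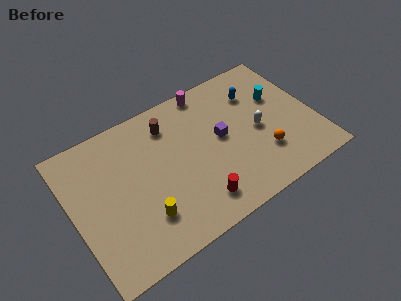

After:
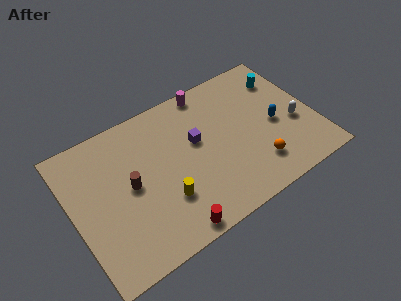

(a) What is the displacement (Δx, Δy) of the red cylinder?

(-1.7, -0.8)

From the two frames, the red cylinder sits at roughly (6.7, 1.6) before and (5.0, 0.8) after.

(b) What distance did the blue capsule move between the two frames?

2.6

The blue capsule was near (11.1, 6.5) before and (11.8, 4.0) after, so it travelled √(0.7² + 2.5²) ≈ 2.6 units.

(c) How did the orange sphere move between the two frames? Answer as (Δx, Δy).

(-0.5, -0.5)

The orange sphere was at about (10.8, 2.5) and moved to about (10.3, 2.0).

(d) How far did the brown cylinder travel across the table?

3.7

From (6.0, 7.0) to (3.3, 4.5), the brown cylinder covered √(2.7² + 2.5²) ≈ 3.7 units.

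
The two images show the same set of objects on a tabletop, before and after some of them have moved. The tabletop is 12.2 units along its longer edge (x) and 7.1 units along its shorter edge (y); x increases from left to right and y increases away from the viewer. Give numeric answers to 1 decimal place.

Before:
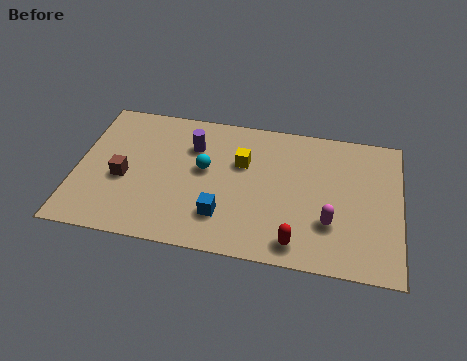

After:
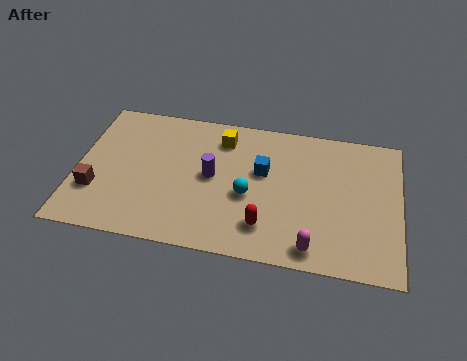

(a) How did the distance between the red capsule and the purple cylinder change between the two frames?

-2.8

The distance was about 5.8 in the first image and 3.0 in the second, so they moved 2.8 units closer together.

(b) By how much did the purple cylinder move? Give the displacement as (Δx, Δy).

(0.8, -1.4)

The purple cylinder was at about (4.3, 5.1) and moved to about (5.1, 3.7).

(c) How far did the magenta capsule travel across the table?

1.4

The magenta capsule moved from about (9.6, 2.2) to (9.0, 0.9), a distance of √(0.6² + 1.3²) ≈ 1.4.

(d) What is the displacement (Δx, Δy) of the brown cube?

(-1.0, -0.8)

From the two frames, the brown cube sits at roughly (1.8, 3.0) before and (0.8, 2.2) after.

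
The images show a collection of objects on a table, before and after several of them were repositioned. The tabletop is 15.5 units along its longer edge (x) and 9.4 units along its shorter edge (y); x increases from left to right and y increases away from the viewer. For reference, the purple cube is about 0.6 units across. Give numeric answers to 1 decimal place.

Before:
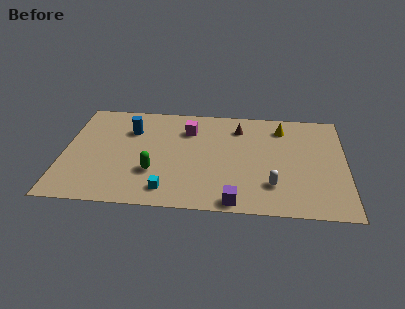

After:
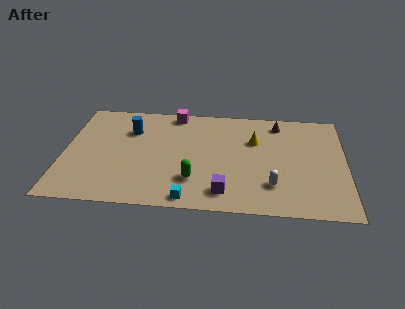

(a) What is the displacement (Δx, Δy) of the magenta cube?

(-0.8, 1.5)

From the two frames, the magenta cube sits at roughly (6.8, 7.0) before and (6.0, 8.5) after.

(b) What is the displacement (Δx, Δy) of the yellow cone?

(-1.5, -1.3)

The yellow cone started near (12.0, 7.6) and ended near (10.5, 6.3).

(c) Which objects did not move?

the blue cylinder and the white capsule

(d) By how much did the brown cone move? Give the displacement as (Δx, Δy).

(2.2, 0.6)

From the two frames, the brown cone sits at roughly (9.6, 7.4) before and (11.8, 8.0) after.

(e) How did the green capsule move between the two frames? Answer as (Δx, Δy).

(2.2, -0.5)

The green capsule was at about (5.0, 3.0) and moved to about (7.2, 2.5).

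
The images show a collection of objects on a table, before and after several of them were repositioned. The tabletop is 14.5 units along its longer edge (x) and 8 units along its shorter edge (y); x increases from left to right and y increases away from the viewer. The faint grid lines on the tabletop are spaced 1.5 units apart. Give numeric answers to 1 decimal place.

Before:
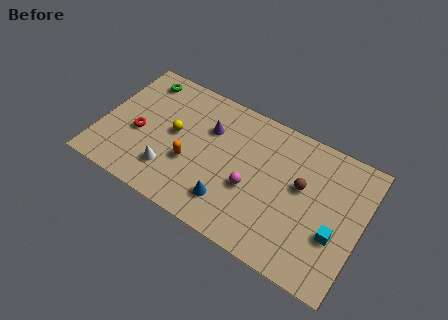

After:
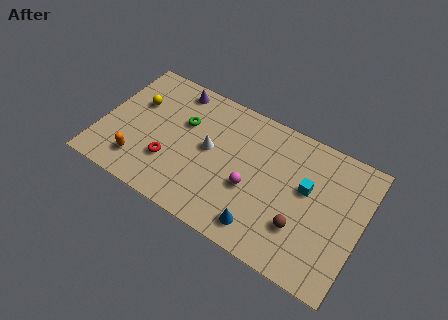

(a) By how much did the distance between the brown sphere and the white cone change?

-1.8

Before: roughly 7.5 units apart; after: 5.7. That's 1.8 units closer together.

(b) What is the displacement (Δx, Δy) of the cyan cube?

(-1.8, 1.8)

The cyan cube started near (13.2, 2.9) and ended near (11.4, 4.7).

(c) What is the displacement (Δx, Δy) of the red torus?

(1.9, -0.9)

The red torus was at about (2.1, 3.4) and moved to about (4.0, 2.5).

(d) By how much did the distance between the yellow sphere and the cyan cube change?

+0.4

The distance was about 9.3 in the first image and 9.7 in the second, so they moved 0.4 units further apart.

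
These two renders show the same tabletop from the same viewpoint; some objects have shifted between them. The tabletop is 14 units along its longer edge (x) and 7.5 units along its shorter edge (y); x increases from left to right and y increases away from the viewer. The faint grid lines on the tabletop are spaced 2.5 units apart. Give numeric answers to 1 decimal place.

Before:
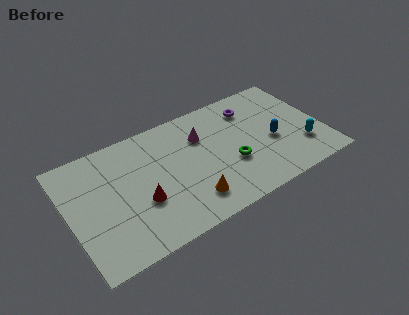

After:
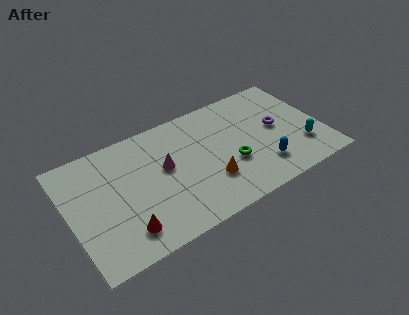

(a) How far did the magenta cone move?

2.4

From (7.5, 5.3) to (5.3, 4.3), the magenta cone covered √(2.2² + 1.0²) ≈ 2.4 units.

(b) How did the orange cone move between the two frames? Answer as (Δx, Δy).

(1.2, 0.7)

From the two frames, the orange cone sits at roughly (6.3, 1.6) before and (7.5, 2.3) after.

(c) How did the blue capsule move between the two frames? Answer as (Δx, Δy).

(-0.8, -1.4)

The blue capsule was at about (11.2, 3.2) and moved to about (10.4, 1.8).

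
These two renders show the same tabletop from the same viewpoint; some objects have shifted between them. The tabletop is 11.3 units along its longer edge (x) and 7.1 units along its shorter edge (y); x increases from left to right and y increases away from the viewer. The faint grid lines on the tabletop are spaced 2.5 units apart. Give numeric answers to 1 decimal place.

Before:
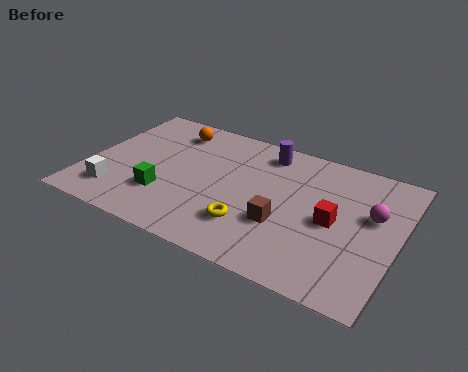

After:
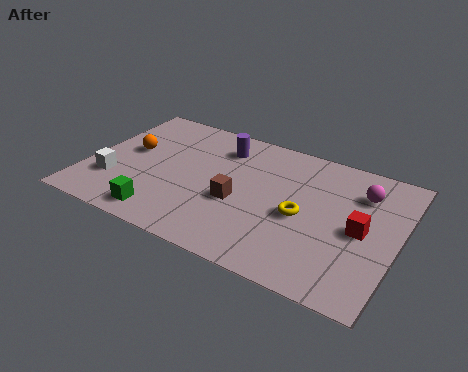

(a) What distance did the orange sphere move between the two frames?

2.2

The orange sphere moved from about (2.7, 5.8) to (1.4, 4.0), a distance of √(1.3² + 1.8²) ≈ 2.2.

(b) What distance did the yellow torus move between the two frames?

2.1

From (6.2, 1.9) to (7.9, 3.2), the yellow torus covered √(1.7² + 1.3²) ≈ 2.1 units.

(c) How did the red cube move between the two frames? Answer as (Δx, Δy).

(1.0, 0.0)

The red cube started near (9.0, 3.4) and ended near (10.0, 3.4).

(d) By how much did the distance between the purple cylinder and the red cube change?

+2.0

The distance was about 3.8 in the first image and 5.8 in the second, so they moved 2.0 units further apart.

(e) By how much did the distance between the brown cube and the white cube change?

-1.5

Before: roughly 6.1 units apart; after: 4.6. That's 1.5 units closer together.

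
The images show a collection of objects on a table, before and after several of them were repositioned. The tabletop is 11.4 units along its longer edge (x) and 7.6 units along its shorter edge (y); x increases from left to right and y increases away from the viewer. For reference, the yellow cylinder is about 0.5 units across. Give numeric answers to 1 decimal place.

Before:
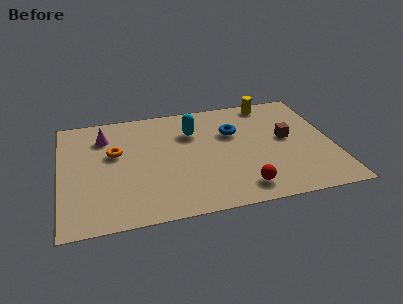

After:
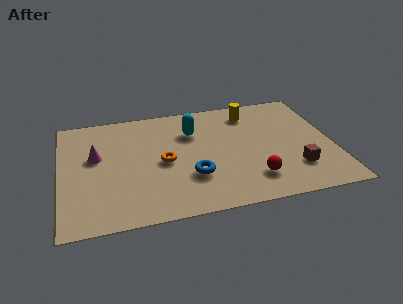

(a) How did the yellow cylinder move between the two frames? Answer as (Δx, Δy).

(-0.9, -0.6)

The yellow cylinder was at about (9.0, 6.8) and moved to about (8.1, 6.2).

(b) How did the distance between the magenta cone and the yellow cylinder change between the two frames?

-0.4

Before: roughly 7.2 units apart; after: 6.8. That's 0.4 units closer together.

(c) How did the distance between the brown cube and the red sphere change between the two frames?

-1.8

Before: roughly 3.6 units apart; after: 1.8. That's 1.8 units closer together.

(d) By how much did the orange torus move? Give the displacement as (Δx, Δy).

(2.0, -1.0)

The orange torus started near (2.3, 4.6) and ended near (4.3, 3.6).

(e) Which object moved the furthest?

the blue torus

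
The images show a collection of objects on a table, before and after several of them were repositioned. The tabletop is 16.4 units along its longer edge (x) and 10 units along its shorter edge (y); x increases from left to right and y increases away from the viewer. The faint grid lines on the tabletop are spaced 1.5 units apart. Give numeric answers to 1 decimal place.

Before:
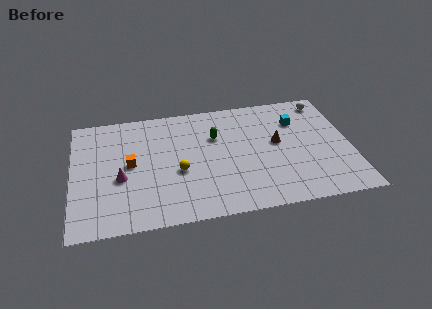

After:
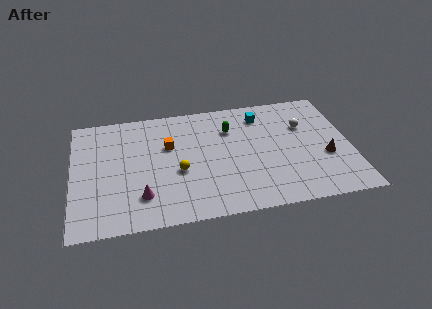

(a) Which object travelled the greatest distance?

the brown cone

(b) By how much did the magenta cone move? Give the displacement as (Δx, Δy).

(1.2, -1.7)

From the two frames, the magenta cone sits at roughly (2.8, 4.1) before and (4.0, 2.4) after.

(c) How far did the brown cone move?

3.3

The brown cone was near (12.1, 5.5) before and (14.9, 3.8) after, so it travelled √(2.8² + 1.7²) ≈ 3.3 units.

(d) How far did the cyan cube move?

2.3

The cyan cube was near (13.4, 7.2) before and (11.3, 8.1) after, so it travelled √(2.1² + 0.9²) ≈ 2.3 units.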